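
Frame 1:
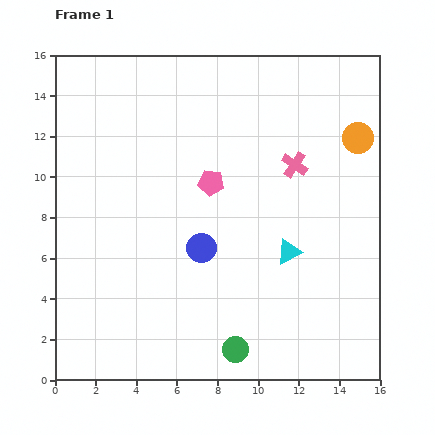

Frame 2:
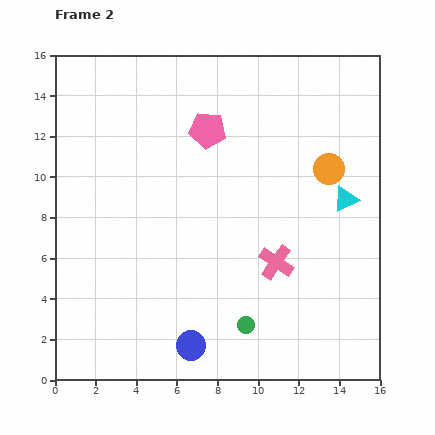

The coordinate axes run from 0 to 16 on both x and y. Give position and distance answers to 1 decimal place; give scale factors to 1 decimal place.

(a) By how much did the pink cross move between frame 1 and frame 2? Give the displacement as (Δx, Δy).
(-0.9, -4.8)

The pink cross was at (11.8, 10.6) in frame 1 and (10.9, 5.8) in frame 2.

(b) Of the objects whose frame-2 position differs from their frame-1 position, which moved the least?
the green circle

(moved 1.3)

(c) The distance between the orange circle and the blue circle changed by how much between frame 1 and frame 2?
+1.6

Distance in frame 1: 9.4. Distance in frame 2: 11.0.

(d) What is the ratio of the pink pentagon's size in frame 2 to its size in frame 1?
1.4×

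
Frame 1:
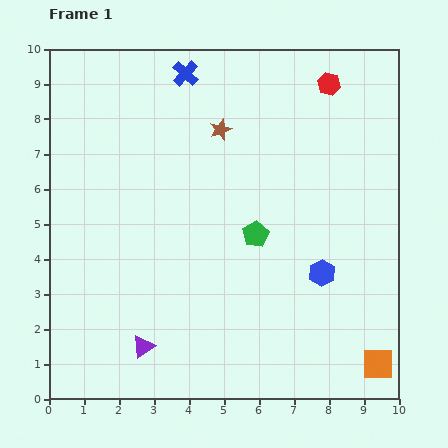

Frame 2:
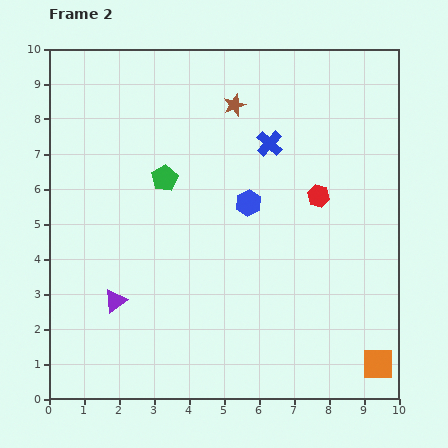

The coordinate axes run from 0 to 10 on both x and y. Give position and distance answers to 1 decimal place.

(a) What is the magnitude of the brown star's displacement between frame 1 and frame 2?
0.8

The brown star moved from (4.9, 7.7) to (5.3, 8.4), a distance of √(0.4² + 0.7²) ≈ 0.8.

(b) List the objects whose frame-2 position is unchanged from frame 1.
the orange square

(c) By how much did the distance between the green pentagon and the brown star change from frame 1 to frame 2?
-0.3

Distance in frame 1: 3.2. Distance in frame 2: 2.9.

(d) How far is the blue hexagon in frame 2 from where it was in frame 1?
2.9

The blue hexagon moved from (7.8, 3.6) to (5.7, 5.6), a distance of √(2.1² + 2.0²) ≈ 2.9.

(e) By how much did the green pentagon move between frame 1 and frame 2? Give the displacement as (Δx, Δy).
(-2.6, 1.6)

The green pentagon was at (5.9, 4.7) in frame 1 and (3.3, 6.3) in frame 2.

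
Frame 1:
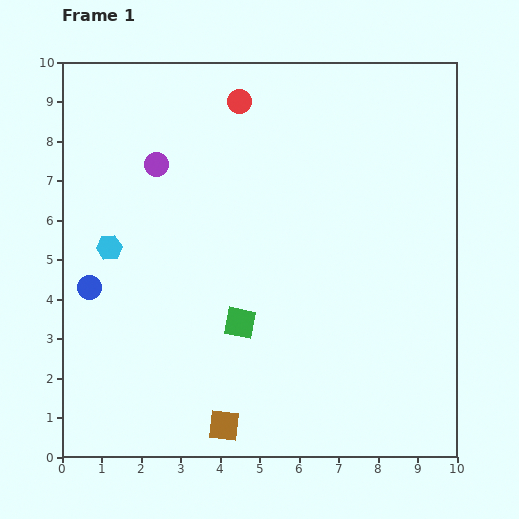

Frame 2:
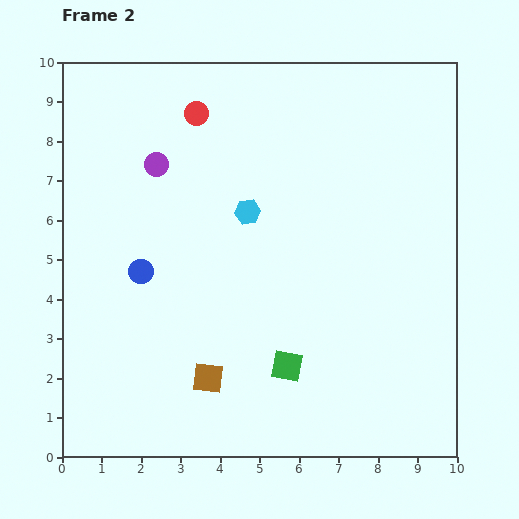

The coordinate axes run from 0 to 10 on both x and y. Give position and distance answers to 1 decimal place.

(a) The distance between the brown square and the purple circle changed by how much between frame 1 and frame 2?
-1.2

Distance in frame 1: 6.8. Distance in frame 2: 5.6.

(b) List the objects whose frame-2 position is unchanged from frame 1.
the purple circle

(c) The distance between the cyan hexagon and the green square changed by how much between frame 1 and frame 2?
+0.2

Distance in frame 1: 3.8. Distance in frame 2: 4.0.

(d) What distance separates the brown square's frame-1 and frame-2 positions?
1.3

The brown square moved from (4.1, 0.8) to (3.7, 2.0), a distance of √(0.4² + 1.2²) ≈ 1.3.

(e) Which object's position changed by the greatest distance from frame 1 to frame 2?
the cyan hexagon

(moved 3.6; next 1.6)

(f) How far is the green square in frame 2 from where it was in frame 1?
1.6

The green square moved from (4.5, 3.4) to (5.7, 2.3), a distance of √(1.2² + 1.1²) ≈ 1.6.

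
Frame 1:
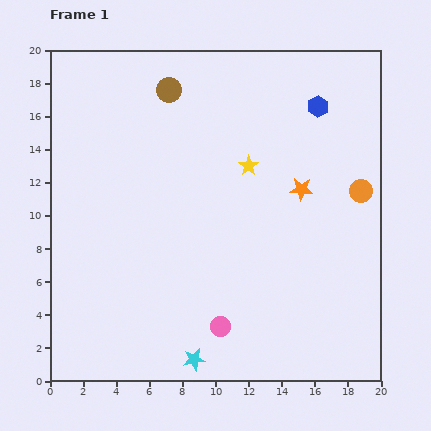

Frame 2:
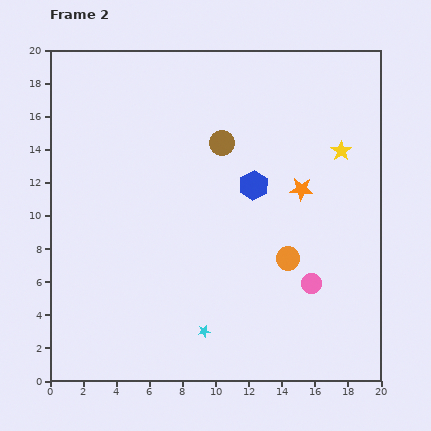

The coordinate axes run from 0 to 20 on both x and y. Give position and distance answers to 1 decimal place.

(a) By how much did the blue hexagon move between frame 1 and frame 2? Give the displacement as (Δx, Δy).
(-3.9, -4.8)

The blue hexagon was at (16.2, 16.6) in frame 1 and (12.3, 11.8) in frame 2.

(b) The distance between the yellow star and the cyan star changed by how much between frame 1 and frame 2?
+1.5

Distance in frame 1: 12.2. Distance in frame 2: 13.7.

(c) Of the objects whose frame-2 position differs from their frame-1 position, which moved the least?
the cyan star

(moved 1.8)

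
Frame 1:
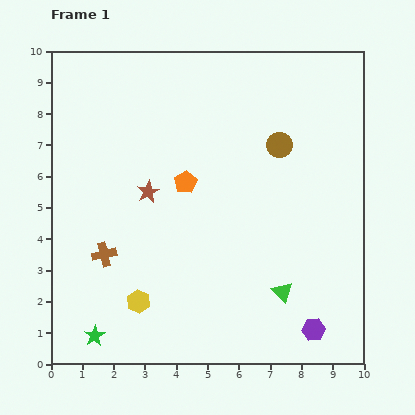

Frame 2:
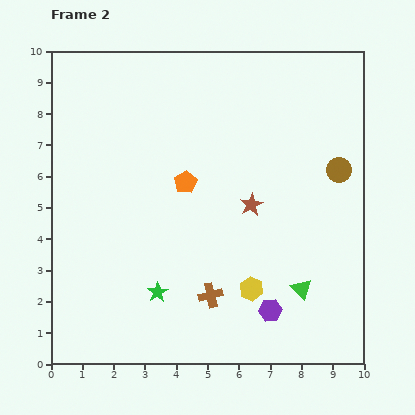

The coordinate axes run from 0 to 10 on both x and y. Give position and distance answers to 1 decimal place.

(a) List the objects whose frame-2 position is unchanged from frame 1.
the orange pentagon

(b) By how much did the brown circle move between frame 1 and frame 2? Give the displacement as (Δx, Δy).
(1.9, -0.8)

The brown circle was at (7.3, 7.0) in frame 1 and (9.2, 6.2) in frame 2.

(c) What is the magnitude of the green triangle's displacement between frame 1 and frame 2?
0.6

The green triangle moved from (7.4, 2.3) to (8.0, 2.4), a distance of √(0.6² + 0.1²) ≈ 0.6.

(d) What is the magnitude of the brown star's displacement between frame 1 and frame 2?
3.3

The brown star moved from (3.1, 5.5) to (6.4, 5.1), a distance of √(3.3² + 0.4²) ≈ 3.3.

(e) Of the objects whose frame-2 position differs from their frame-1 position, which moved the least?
the green triangle

(moved 0.6)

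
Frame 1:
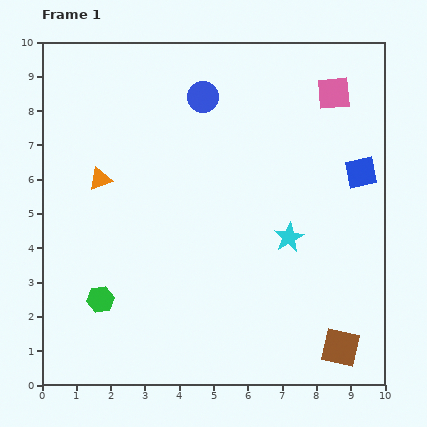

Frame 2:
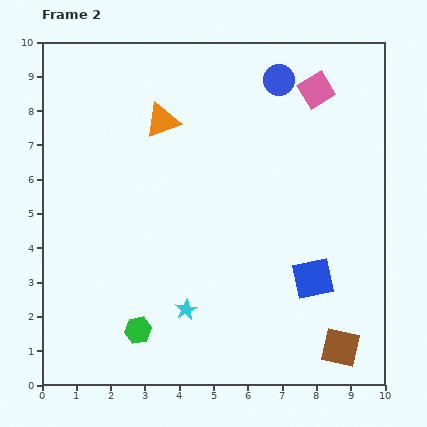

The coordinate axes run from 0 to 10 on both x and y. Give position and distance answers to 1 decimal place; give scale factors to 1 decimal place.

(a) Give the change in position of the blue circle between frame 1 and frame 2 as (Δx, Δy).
(2.2, 0.5)

The blue circle was at (4.7, 8.4) in frame 1 and (6.9, 8.9) in frame 2.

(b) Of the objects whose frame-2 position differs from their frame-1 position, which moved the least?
the pink square

(moved 0.5)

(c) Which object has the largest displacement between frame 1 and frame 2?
the cyan star

(moved 3.7; next 3.4)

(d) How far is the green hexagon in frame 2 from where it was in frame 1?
1.4

The green hexagon moved from (1.7, 2.5) to (2.8, 1.6), a distance of √(1.1² + 0.9²) ≈ 1.4.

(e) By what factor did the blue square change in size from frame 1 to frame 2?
1.3×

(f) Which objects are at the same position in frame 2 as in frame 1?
the brown square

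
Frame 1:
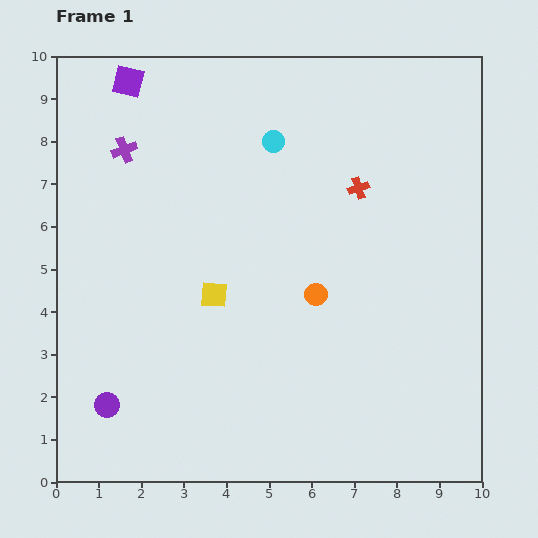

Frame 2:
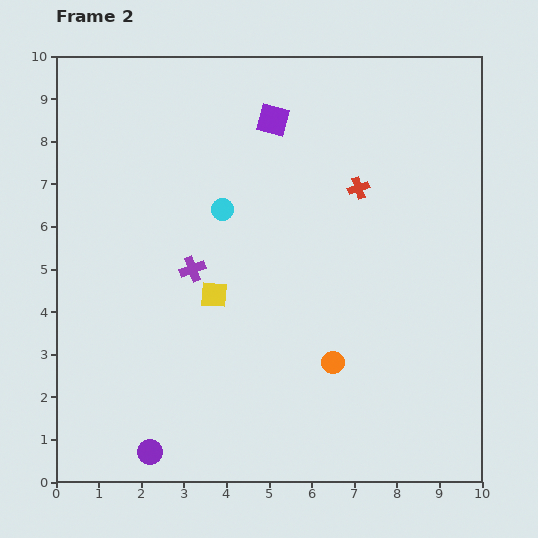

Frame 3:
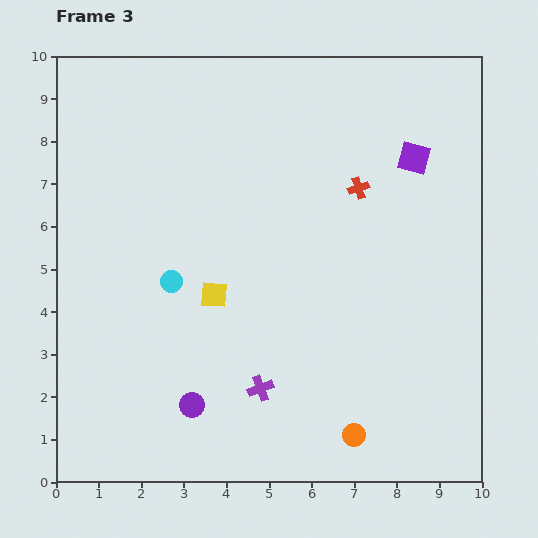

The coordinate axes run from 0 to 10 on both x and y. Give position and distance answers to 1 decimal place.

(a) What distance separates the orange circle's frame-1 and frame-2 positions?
1.6

The orange circle moved from (6.1, 4.4) to (6.5, 2.8), a distance of √(0.4² + 1.6²) ≈ 1.6.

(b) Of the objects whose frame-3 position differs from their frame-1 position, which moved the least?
the purple circle

(moved 2.0)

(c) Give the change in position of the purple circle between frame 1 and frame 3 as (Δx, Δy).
(2.0, 0.0)

The purple circle was at (1.2, 1.8) in frame 1 and (3.2, 1.8) in frame 3.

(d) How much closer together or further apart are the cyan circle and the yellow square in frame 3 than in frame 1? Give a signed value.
-2.9

Distance in frame 1: 3.9. Distance in frame 3: 1.0.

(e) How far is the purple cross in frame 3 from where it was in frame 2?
3.2

The purple cross moved from (3.2, 5.0) to (4.8, 2.2), a distance of √(1.6² + 2.8²) ≈ 3.2.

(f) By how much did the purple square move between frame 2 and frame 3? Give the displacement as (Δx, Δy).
(3.3, -0.9)

The purple square was at (5.1, 8.5) in frame 2 and (8.4, 7.6) in frame 3.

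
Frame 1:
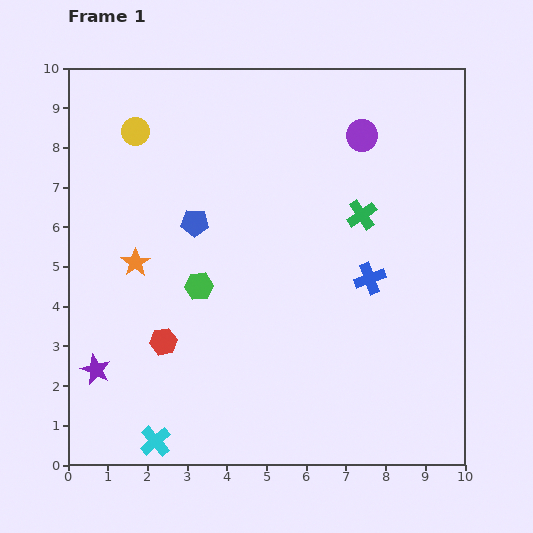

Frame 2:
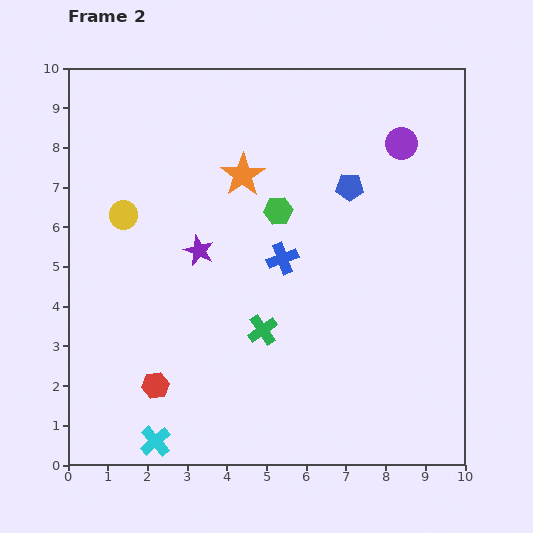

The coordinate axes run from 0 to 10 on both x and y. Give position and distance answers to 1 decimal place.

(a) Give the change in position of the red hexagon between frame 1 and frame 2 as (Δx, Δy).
(-0.2, -1.1)

The red hexagon was at (2.4, 3.1) in frame 1 and (2.2, 2.0) in frame 2.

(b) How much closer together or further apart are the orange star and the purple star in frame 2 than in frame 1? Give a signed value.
-0.7

Distance in frame 1: 2.9. Distance in frame 2: 2.2.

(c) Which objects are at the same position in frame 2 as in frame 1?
the cyan cross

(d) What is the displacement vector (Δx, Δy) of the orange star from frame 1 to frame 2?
(2.7, 2.2)

The orange star was at (1.7, 5.1) in frame 1 and (4.4, 7.3) in frame 2.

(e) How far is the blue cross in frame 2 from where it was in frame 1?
2.3

The blue cross moved from (7.6, 4.7) to (5.4, 5.2), a distance of √(2.2² + 0.5²) ≈ 2.3.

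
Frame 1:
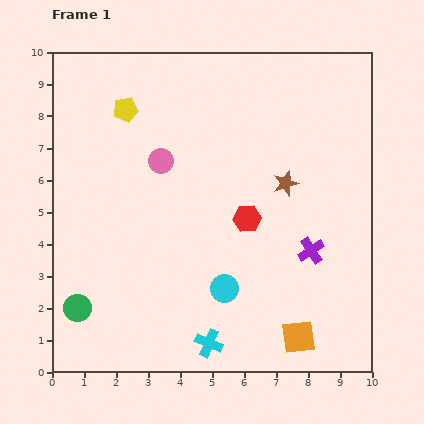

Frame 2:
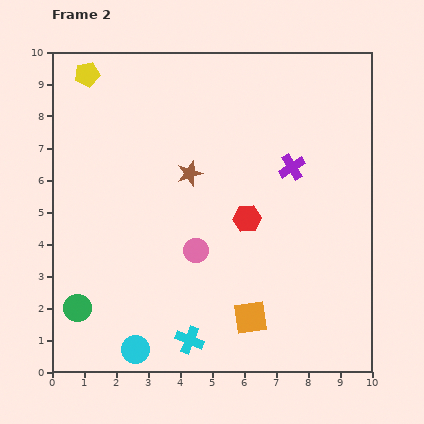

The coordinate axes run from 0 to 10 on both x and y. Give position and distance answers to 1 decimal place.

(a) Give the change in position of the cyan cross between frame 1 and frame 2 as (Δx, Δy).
(-0.6, 0.1)

The cyan cross was at (4.9, 0.9) in frame 1 and (4.3, 1.0) in frame 2.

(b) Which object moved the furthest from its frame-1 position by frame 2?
the cyan circle

(moved 3.4; next 3.0)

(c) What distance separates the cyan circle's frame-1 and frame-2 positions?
3.4

The cyan circle moved from (5.4, 2.6) to (2.6, 0.7), a distance of √(2.8² + 1.9²) ≈ 3.4.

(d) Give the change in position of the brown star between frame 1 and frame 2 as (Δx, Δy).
(-3.0, 0.3)

The brown star was at (7.3, 5.9) in frame 1 and (4.3, 6.2) in frame 2.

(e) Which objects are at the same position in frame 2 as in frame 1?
the red hexagon, the green circle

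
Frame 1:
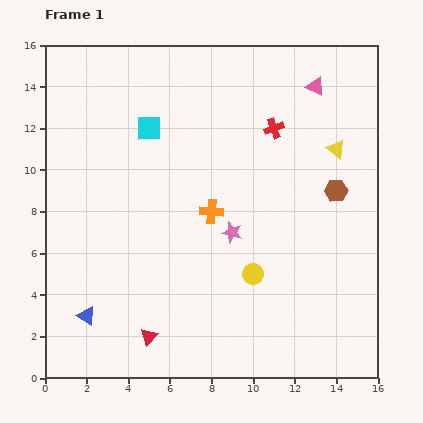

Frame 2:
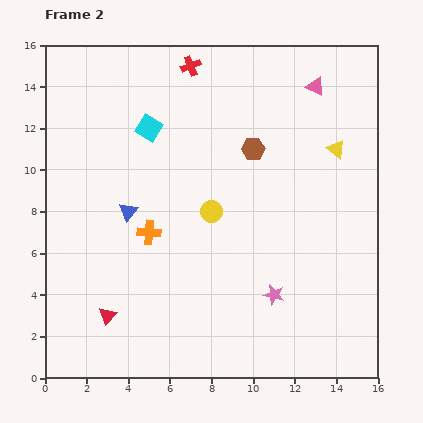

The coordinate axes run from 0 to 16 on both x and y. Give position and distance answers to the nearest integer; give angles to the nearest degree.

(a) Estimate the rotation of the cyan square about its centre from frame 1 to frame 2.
33° clockwise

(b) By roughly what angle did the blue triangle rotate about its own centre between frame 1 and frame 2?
39° clockwise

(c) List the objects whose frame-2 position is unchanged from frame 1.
the cyan square, the yellow triangle, the pink triangle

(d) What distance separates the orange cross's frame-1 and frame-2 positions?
3

The orange cross moved from (8, 8) to (5, 7), a distance of √(3² + 1²) ≈ 3.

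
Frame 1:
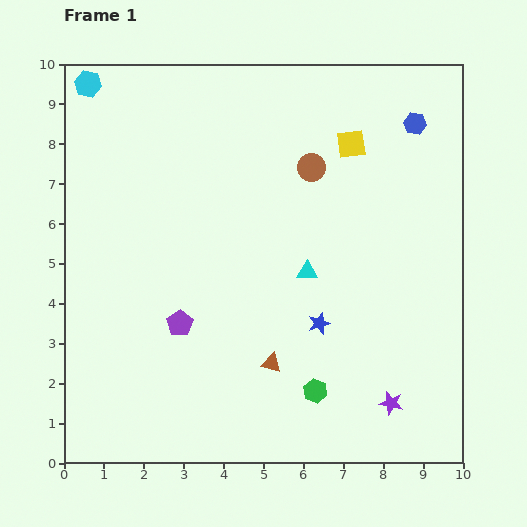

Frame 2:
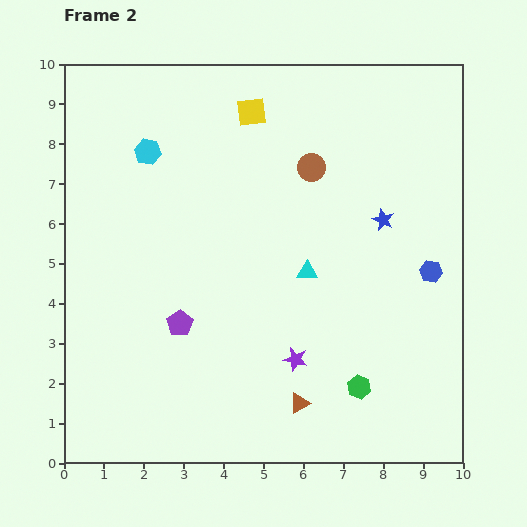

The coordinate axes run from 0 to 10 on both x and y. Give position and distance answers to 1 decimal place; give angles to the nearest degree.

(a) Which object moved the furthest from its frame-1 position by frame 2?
the blue hexagon

(moved 3.7; next 3.1)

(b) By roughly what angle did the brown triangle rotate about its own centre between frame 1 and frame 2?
42° counter-clockwise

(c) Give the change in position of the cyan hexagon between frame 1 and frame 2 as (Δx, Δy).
(1.5, -1.7)

The cyan hexagon was at (0.6, 9.5) in frame 1 and (2.1, 7.8) in frame 2.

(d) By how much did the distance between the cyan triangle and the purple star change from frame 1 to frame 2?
-1.7

Distance in frame 1: 3.9. Distance in frame 2: 2.2.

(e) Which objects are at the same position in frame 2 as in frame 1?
the brown circle, the cyan triangle, the purple pentagon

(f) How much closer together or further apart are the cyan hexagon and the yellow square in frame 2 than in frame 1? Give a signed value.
-4.0

Distance in frame 1: 6.8. Distance in frame 2: 2.8.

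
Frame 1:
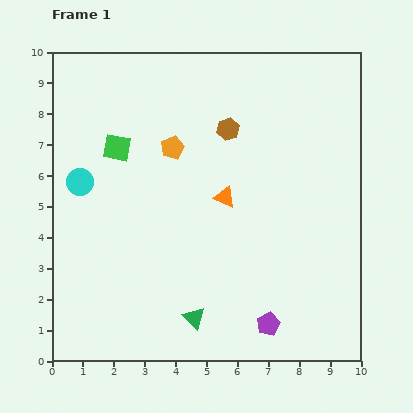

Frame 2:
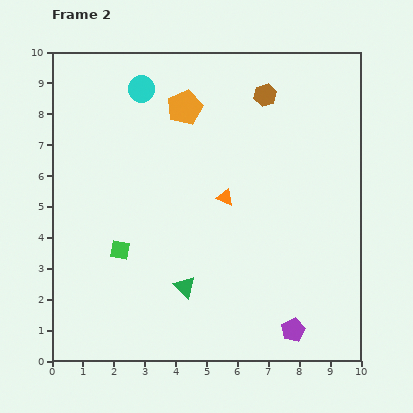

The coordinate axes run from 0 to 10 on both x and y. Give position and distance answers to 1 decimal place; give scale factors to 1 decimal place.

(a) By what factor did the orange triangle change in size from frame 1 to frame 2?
0.8×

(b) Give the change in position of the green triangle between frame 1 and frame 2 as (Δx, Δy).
(-0.3, 1.0)

The green triangle was at (4.6, 1.4) in frame 1 and (4.3, 2.4) in frame 2.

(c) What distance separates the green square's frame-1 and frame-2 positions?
3.3

The green square moved from (2.1, 6.9) to (2.2, 3.6), a distance of √(0.1² + 3.3²) ≈ 3.3.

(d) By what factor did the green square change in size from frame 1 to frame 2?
0.7×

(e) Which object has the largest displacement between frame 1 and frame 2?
the cyan circle

(moved 3.6; next 3.3)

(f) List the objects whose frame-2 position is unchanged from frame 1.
the orange triangle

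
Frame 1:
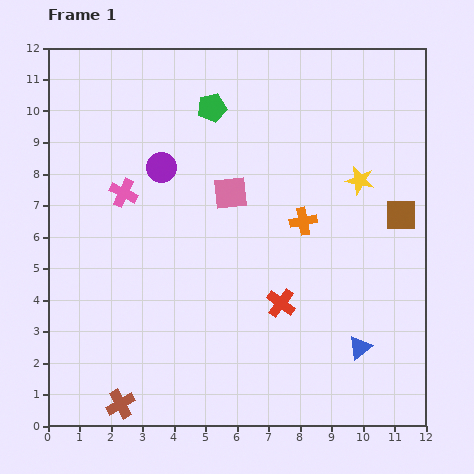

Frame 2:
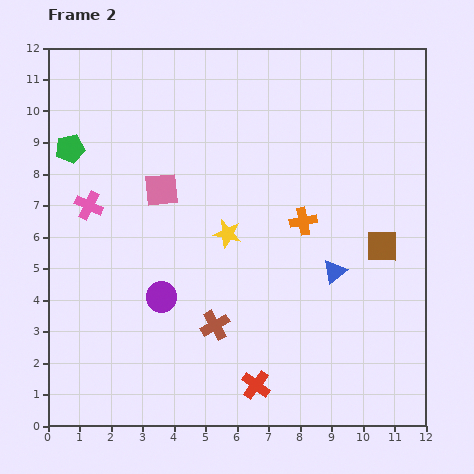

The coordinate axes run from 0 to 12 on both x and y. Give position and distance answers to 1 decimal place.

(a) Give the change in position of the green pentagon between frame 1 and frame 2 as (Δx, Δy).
(-4.5, -1.3)

The green pentagon was at (5.2, 10.1) in frame 1 and (0.7, 8.8) in frame 2.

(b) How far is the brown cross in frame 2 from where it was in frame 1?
3.9

The brown cross moved from (2.3, 0.7) to (5.3, 3.2), a distance of √(3.0² + 2.5²) ≈ 3.9.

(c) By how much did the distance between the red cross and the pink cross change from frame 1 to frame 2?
+1.7

Distance in frame 1: 6.1. Distance in frame 2: 7.8.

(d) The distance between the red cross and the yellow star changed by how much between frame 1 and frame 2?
+0.3

Distance in frame 1: 4.6. Distance in frame 2: 4.9.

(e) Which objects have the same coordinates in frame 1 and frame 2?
the orange cross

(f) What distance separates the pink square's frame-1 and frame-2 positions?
2.2

The pink square moved from (5.8, 7.4) to (3.6, 7.5), a distance of √(2.2² + 0.1²) ≈ 2.2.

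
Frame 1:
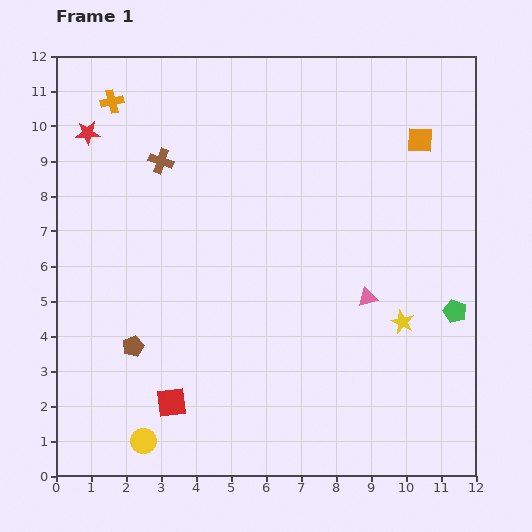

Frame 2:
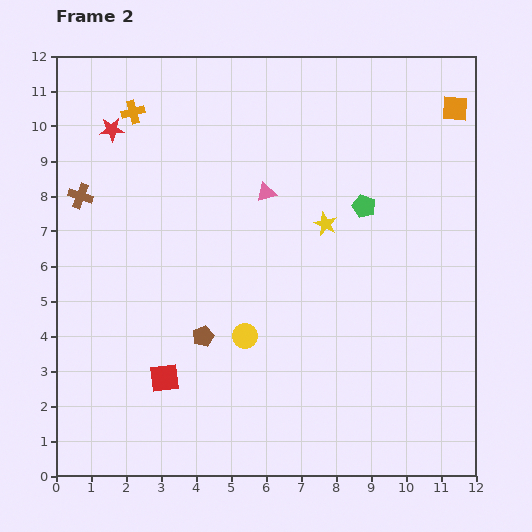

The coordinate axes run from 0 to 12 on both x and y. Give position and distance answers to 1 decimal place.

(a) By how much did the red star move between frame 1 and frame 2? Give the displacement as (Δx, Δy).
(0.7, 0.1)

The red star was at (0.9, 9.8) in frame 1 and (1.6, 9.9) in frame 2.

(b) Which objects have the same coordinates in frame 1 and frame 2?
none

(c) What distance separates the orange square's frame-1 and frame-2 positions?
1.3

The orange square moved from (10.4, 9.6) to (11.4, 10.5), a distance of √(1.0² + 0.9²) ≈ 1.3.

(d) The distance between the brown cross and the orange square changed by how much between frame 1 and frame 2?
+3.6

Distance in frame 1: 7.4. Distance in frame 2: 11.0.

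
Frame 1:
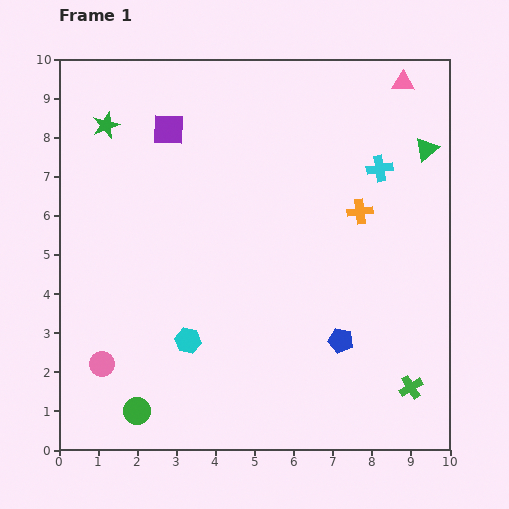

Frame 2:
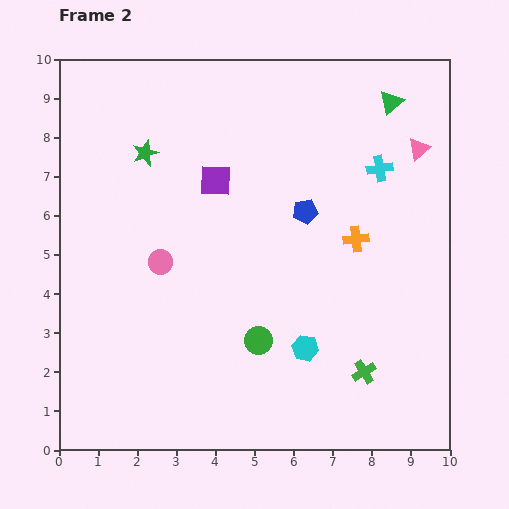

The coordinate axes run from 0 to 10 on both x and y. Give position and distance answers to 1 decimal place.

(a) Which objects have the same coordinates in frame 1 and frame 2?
the cyan cross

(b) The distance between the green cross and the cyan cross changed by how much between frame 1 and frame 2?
-0.5

Distance in frame 1: 5.7. Distance in frame 2: 5.2.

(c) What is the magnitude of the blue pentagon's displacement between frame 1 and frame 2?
3.4

The blue pentagon moved from (7.2, 2.8) to (6.3, 6.1), a distance of √(0.9² + 3.3²) ≈ 3.4.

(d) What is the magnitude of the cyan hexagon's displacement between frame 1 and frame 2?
3.0

The cyan hexagon moved from (3.3, 2.8) to (6.3, 2.6), a distance of √(3.0² + 0.2²) ≈ 3.0.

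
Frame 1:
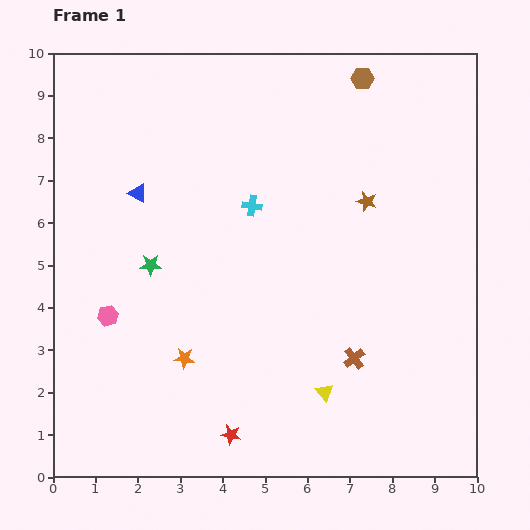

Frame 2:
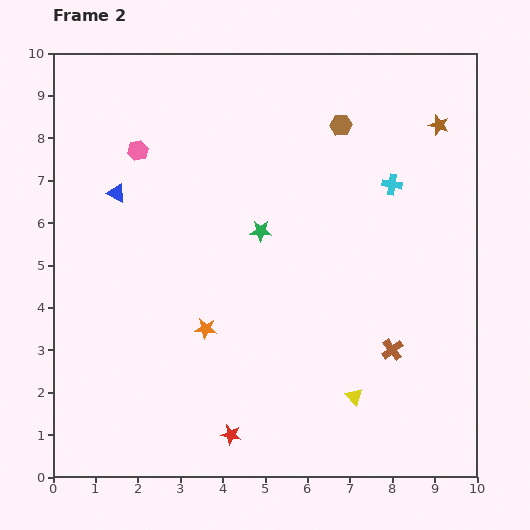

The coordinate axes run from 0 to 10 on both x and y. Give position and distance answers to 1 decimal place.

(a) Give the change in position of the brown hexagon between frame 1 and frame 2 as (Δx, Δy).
(-0.5, -1.1)

The brown hexagon was at (7.3, 9.4) in frame 1 and (6.8, 8.3) in frame 2.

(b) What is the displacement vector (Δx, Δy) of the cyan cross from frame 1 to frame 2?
(3.3, 0.5)

The cyan cross was at (4.7, 6.4) in frame 1 and (8.0, 6.9) in frame 2.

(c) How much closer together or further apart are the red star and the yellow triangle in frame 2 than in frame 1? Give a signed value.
+0.6

Distance in frame 1: 2.4. Distance in frame 2: 3.0.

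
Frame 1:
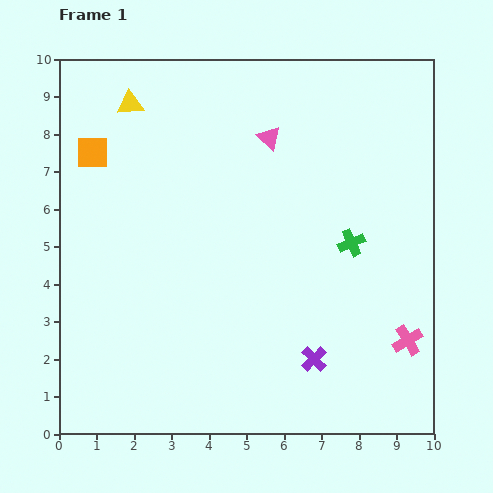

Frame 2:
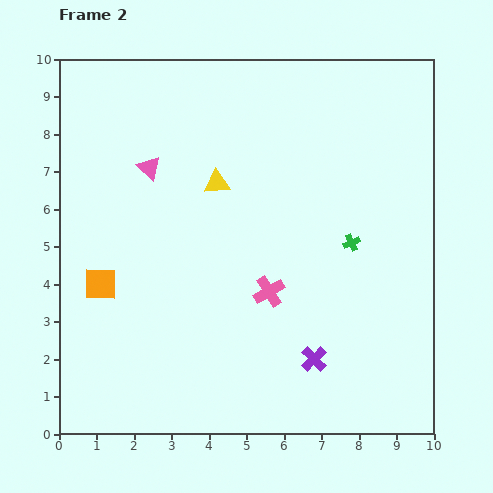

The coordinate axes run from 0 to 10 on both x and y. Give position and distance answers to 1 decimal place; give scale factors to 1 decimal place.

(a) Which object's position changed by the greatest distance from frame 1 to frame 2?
the pink cross

(moved 3.9; next 3.5)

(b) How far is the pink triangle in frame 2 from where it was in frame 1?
3.3

The pink triangle moved from (5.6, 7.9) to (2.4, 7.1), a distance of √(3.2² + 0.8²) ≈ 3.3.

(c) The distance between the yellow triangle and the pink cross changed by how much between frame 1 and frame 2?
-6.5

Distance in frame 1: 9.7. Distance in frame 2: 3.2.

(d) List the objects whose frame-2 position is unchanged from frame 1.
the purple cross, the green cross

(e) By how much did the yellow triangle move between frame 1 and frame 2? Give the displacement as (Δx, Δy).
(2.3, -2.1)

The yellow triangle was at (1.9, 8.8) in frame 1 and (4.2, 6.7) in frame 2.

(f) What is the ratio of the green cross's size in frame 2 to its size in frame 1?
0.6×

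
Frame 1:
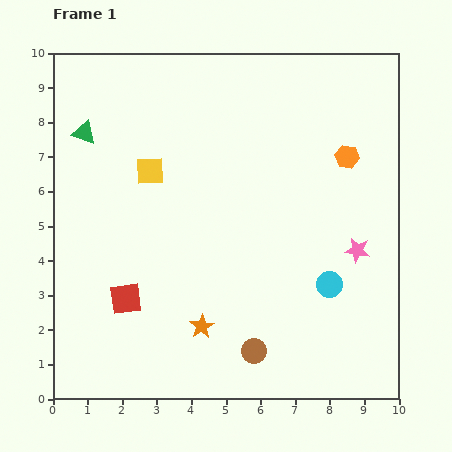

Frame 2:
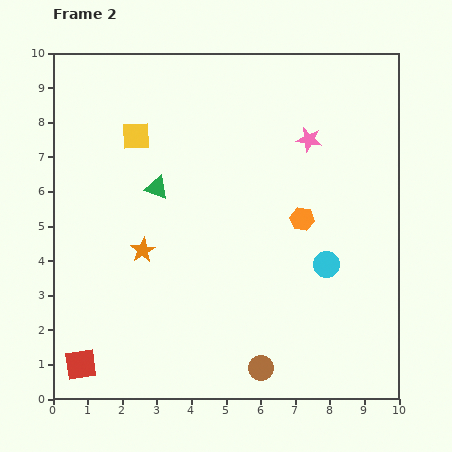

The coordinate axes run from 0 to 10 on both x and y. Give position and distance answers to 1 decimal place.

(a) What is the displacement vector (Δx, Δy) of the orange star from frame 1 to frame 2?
(-1.7, 2.2)

The orange star was at (4.3, 2.1) in frame 1 and (2.6, 4.3) in frame 2.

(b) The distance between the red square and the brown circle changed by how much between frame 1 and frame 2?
+1.2

Distance in frame 1: 4.0. Distance in frame 2: 5.2.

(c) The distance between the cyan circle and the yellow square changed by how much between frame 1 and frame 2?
+0.4

Distance in frame 1: 6.2. Distance in frame 2: 6.6.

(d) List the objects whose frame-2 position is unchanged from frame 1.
none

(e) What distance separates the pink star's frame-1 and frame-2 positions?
3.5

The pink star moved from (8.8, 4.3) to (7.4, 7.5), a distance of √(1.4² + 3.2²) ≈ 3.5.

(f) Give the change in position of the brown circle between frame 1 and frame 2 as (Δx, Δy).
(0.2, -0.5)

The brown circle was at (5.8, 1.4) in frame 1 and (6.0, 0.9) in frame 2.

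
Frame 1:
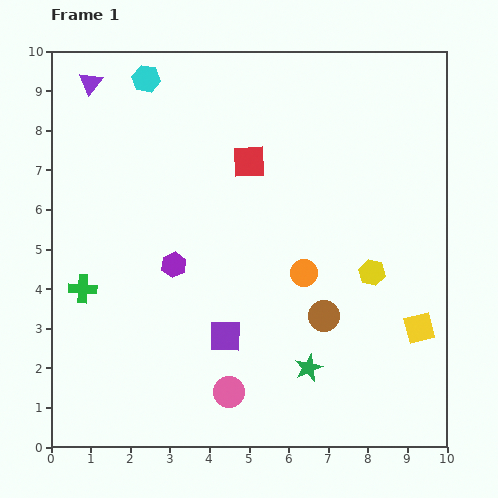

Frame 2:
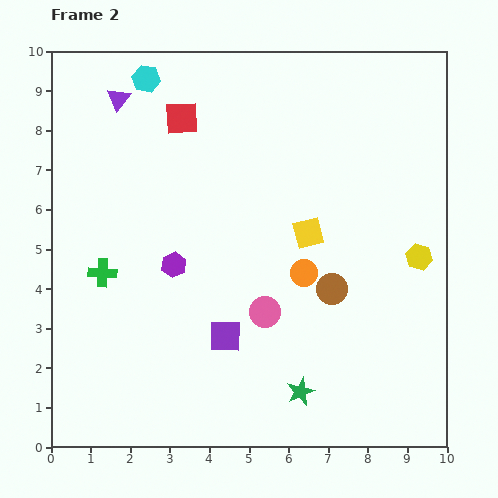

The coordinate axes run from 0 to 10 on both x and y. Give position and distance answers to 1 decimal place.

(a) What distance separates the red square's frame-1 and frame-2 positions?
2.0

The red square moved from (5.0, 7.2) to (3.3, 8.3), a distance of √(1.7² + 1.1²) ≈ 2.0.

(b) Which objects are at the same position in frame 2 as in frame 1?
the cyan hexagon, the purple square, the purple hexagon, the orange circle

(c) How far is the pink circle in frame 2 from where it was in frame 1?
2.2

The pink circle moved from (4.5, 1.4) to (5.4, 3.4), a distance of √(0.9² + 2.0²) ≈ 2.2.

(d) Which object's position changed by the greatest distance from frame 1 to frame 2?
the yellow square

(moved 3.7; next 2.2)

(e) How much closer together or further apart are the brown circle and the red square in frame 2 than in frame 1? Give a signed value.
+1.4

Distance in frame 1: 4.3. Distance in frame 2: 5.7.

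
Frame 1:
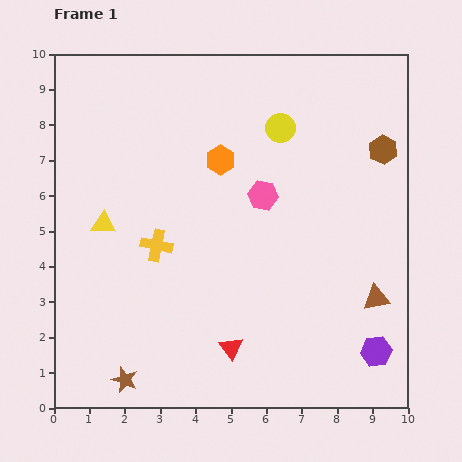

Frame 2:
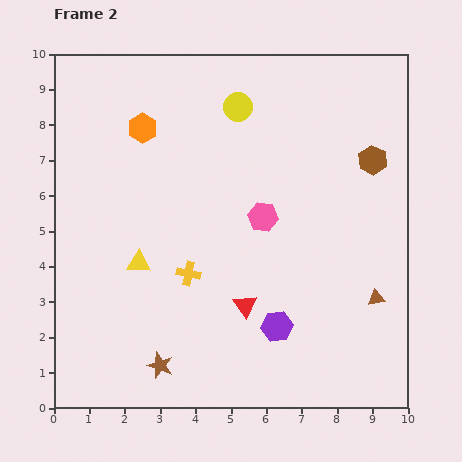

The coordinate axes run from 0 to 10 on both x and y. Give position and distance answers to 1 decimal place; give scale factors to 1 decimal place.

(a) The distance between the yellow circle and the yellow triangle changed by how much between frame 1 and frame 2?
-0.5

Distance in frame 1: 5.7. Distance in frame 2: 5.2.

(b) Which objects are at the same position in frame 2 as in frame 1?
the brown triangle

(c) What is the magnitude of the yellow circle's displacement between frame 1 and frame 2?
1.3

The yellow circle moved from (6.4, 7.9) to (5.2, 8.5), a distance of √(1.2² + 0.6²) ≈ 1.3.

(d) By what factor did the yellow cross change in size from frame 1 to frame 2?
0.8×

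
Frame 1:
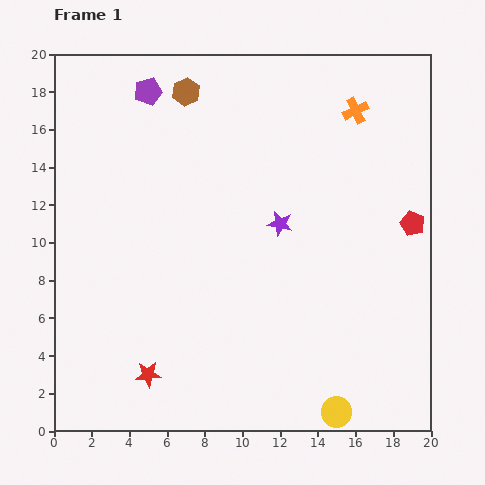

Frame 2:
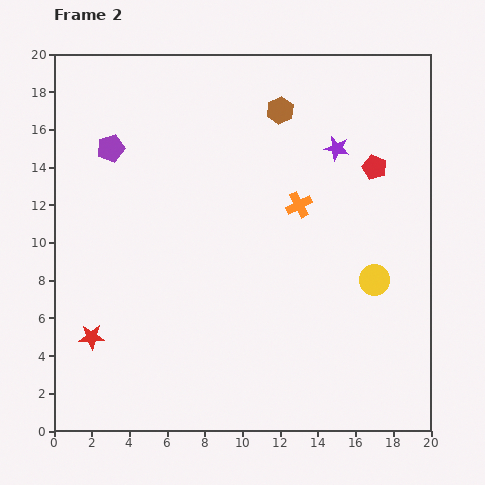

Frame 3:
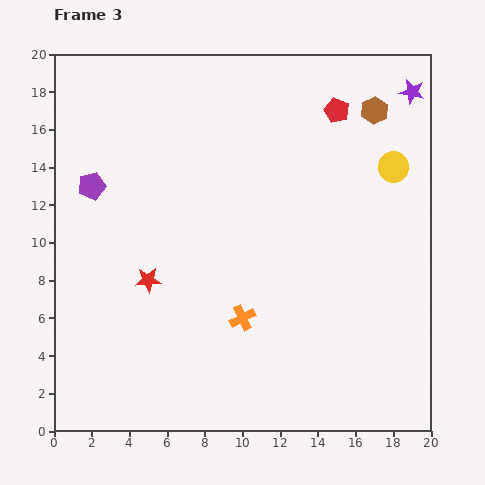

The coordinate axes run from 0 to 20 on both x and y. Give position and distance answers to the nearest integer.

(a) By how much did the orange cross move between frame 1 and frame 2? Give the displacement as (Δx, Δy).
(-3, -5)

The orange cross was at (16, 17) in frame 1 and (13, 12) in frame 2.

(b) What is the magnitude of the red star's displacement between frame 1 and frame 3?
5

The red star moved from (5, 3) to (5, 8), a distance of √(0² + 5²) ≈ 5.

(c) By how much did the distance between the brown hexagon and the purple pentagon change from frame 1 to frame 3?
+14

Distance in frame 1: 2. Distance in frame 3: 16.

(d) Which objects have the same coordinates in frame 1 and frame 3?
none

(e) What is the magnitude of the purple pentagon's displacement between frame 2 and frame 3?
2

The purple pentagon moved from (3, 15) to (2, 13), a distance of √(1² + 2²) ≈ 2.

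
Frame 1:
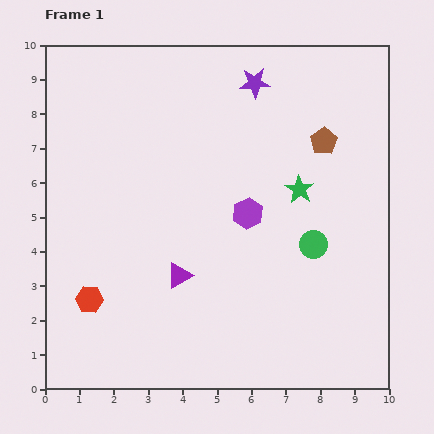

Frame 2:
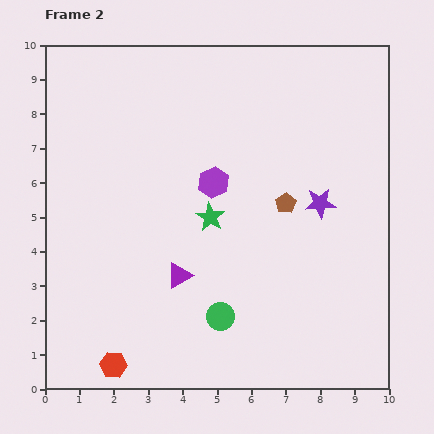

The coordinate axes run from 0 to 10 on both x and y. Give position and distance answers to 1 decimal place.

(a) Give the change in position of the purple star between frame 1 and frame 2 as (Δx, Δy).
(1.9, -3.5)

The purple star was at (6.1, 8.9) in frame 1 and (8.0, 5.4) in frame 2.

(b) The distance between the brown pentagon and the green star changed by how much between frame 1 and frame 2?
+0.6

Distance in frame 1: 1.6. Distance in frame 2: 2.2.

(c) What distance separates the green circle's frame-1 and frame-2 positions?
3.4

The green circle moved from (7.8, 4.2) to (5.1, 2.1), a distance of √(2.7² + 2.1²) ≈ 3.4.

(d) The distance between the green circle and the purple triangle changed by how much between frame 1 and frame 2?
-2.3

Distance in frame 1: 4.0. Distance in frame 2: 1.7.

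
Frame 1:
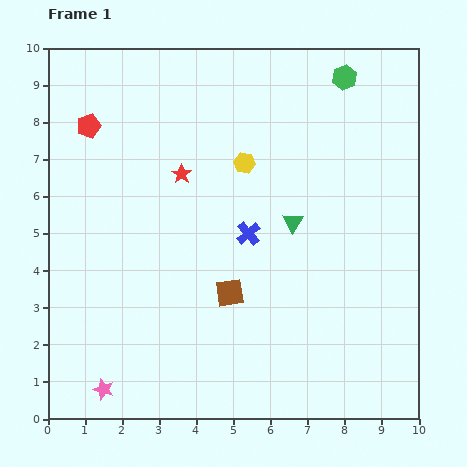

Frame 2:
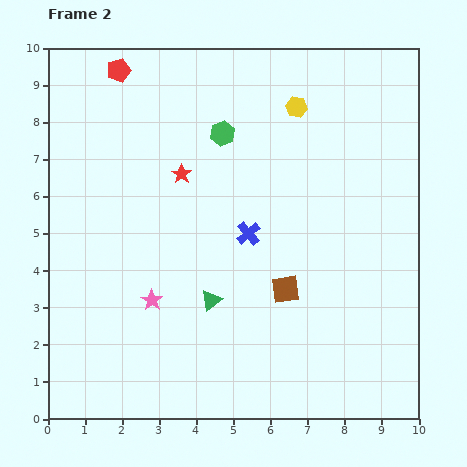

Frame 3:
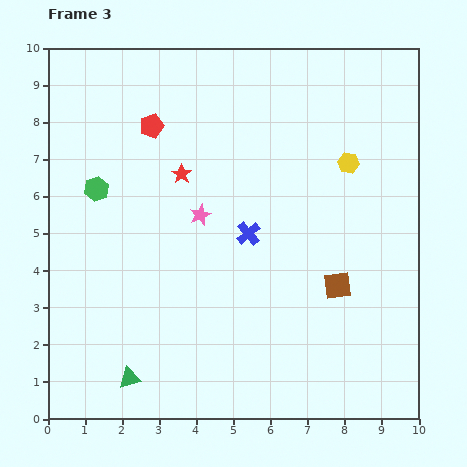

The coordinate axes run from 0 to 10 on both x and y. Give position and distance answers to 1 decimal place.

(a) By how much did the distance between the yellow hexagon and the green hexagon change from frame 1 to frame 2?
-1.4

Distance in frame 1: 3.5. Distance in frame 2: 2.1.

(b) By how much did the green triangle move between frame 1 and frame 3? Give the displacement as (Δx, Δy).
(-4.4, -4.2)

The green triangle was at (6.6, 5.3) in frame 1 and (2.2, 1.1) in frame 3.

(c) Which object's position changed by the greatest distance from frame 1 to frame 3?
the green hexagon

(moved 7.3; next 6.1)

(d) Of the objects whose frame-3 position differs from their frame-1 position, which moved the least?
the red pentagon

(moved 1.7)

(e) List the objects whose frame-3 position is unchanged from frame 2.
the blue cross, the red star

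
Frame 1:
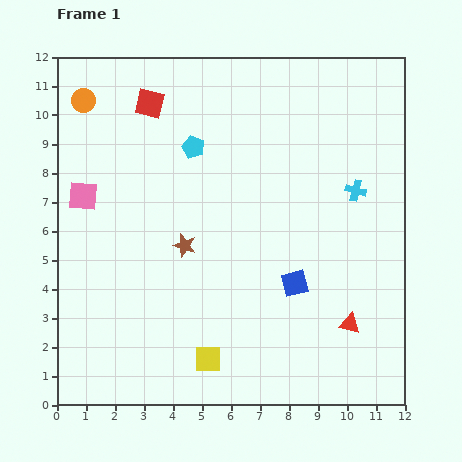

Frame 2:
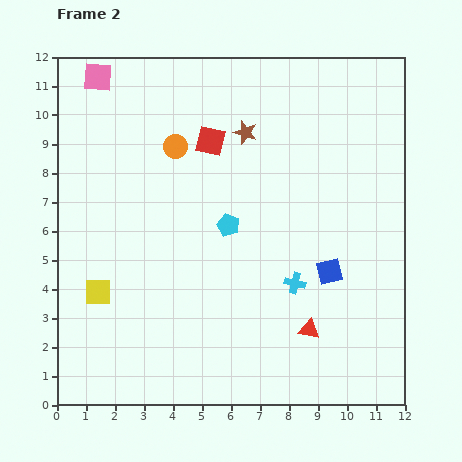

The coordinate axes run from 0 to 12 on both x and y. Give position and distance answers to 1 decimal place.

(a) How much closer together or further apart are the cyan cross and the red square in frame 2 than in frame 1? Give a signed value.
-2.0

Distance in frame 1: 7.7. Distance in frame 2: 5.7.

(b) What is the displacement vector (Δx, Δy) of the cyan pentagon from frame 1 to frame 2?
(1.2, -2.7)

The cyan pentagon was at (4.7, 8.9) in frame 1 and (5.9, 6.2) in frame 2.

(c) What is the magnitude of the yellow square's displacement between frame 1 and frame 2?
4.4

The yellow square moved from (5.2, 1.6) to (1.4, 3.9), a distance of √(3.8² + 2.3²) ≈ 4.4.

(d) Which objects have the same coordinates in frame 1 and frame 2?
none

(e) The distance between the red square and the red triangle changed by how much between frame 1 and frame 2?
-3.0

Distance in frame 1: 10.3. Distance in frame 2: 7.3.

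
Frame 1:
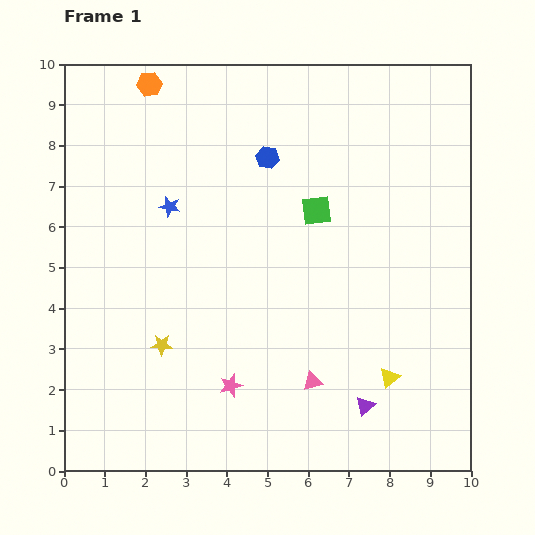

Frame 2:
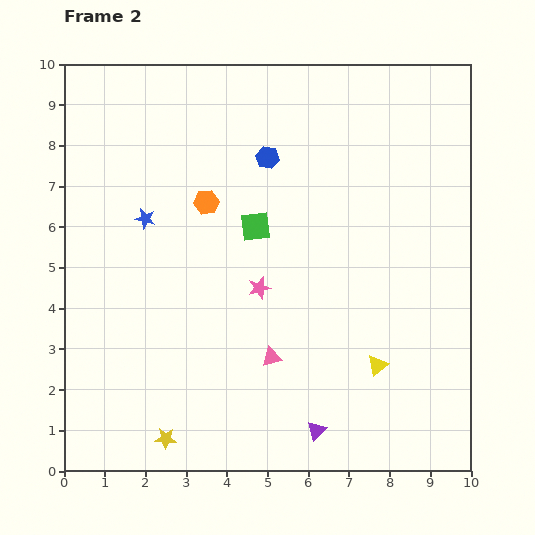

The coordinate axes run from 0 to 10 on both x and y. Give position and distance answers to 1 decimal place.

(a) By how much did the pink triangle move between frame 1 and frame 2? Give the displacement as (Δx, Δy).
(-1.0, 0.6)

The pink triangle was at (6.1, 2.2) in frame 1 and (5.1, 2.8) in frame 2.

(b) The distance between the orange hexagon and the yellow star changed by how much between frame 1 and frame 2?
-0.5

Distance in frame 1: 6.4. Distance in frame 2: 5.9.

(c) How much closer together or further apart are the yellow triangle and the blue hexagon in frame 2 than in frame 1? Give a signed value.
-0.4

Distance in frame 1: 6.2. Distance in frame 2: 5.8.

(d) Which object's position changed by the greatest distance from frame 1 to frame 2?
the orange hexagon

(moved 3.2; next 2.5)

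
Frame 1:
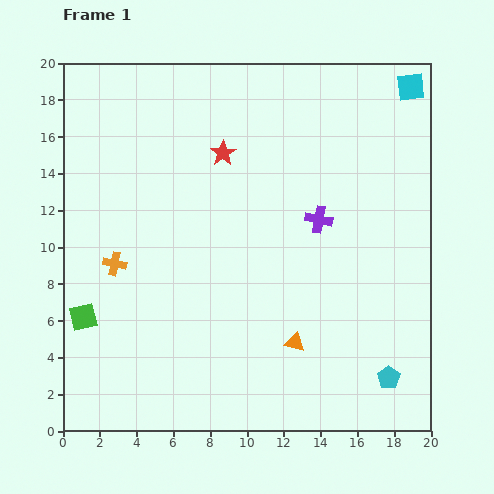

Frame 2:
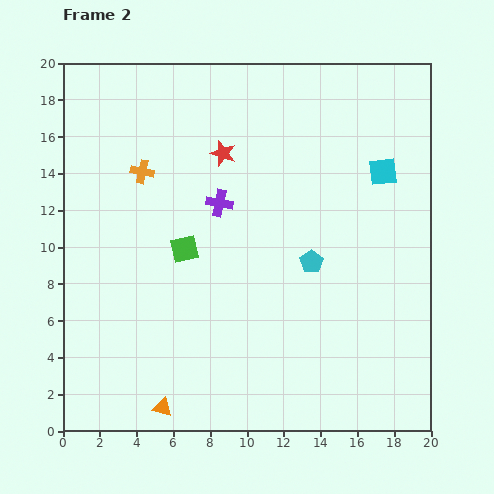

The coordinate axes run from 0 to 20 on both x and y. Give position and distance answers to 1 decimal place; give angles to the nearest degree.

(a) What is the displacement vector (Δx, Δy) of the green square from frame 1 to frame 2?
(5.5, 3.7)

The green square was at (1.1, 6.2) in frame 1 and (6.6, 9.9) in frame 2.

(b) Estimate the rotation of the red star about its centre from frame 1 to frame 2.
20° counter-clockwise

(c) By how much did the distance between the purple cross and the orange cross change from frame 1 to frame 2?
-6.9

Distance in frame 1: 11.4. Distance in frame 2: 4.5.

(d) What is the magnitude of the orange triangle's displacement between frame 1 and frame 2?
8.0

The orange triangle moved from (12.6, 4.8) to (5.4, 1.3), a distance of √(7.2² + 3.5²) ≈ 8.0.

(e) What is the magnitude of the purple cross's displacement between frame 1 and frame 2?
5.5

The purple cross moved from (13.9, 11.5) to (8.5, 12.4), a distance of √(5.4² + 0.9²) ≈ 5.5.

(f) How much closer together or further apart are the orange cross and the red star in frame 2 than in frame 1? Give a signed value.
-3.9

Distance in frame 1: 8.4. Distance in frame 2: 4.5.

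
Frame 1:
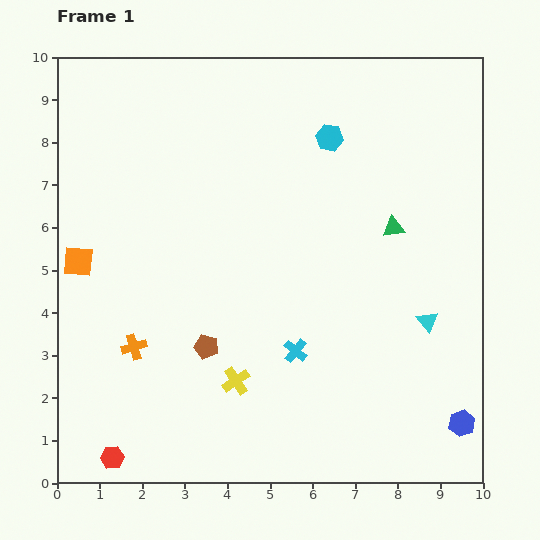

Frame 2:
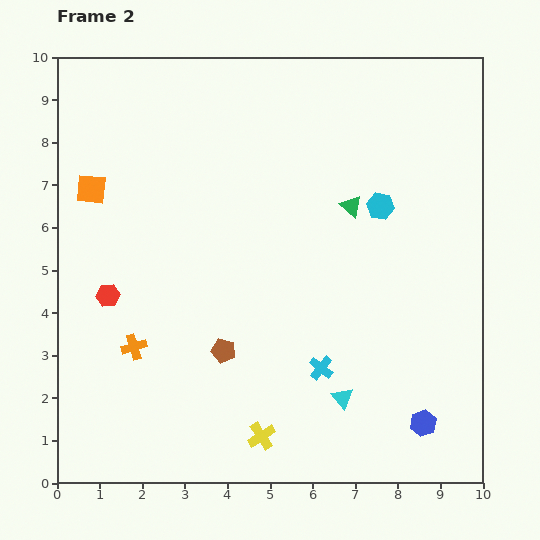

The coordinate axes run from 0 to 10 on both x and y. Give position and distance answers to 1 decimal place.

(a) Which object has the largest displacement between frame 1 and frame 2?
the red hexagon

(moved 3.8; next 2.7)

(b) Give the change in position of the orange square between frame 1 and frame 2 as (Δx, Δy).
(0.3, 1.7)

The orange square was at (0.5, 5.2) in frame 1 and (0.8, 6.9) in frame 2.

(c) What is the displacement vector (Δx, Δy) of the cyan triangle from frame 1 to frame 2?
(-2.0, -1.8)

The cyan triangle was at (8.7, 3.8) in frame 1 and (6.7, 2.0) in frame 2.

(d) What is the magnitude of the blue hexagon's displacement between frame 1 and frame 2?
0.9

The blue hexagon moved from (9.5, 1.4) to (8.6, 1.4), a distance of √(0.9² + 0.0²) ≈ 0.9.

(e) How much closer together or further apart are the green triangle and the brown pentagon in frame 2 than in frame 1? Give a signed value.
-0.7

Distance in frame 1: 5.2. Distance in frame 2: 4.5.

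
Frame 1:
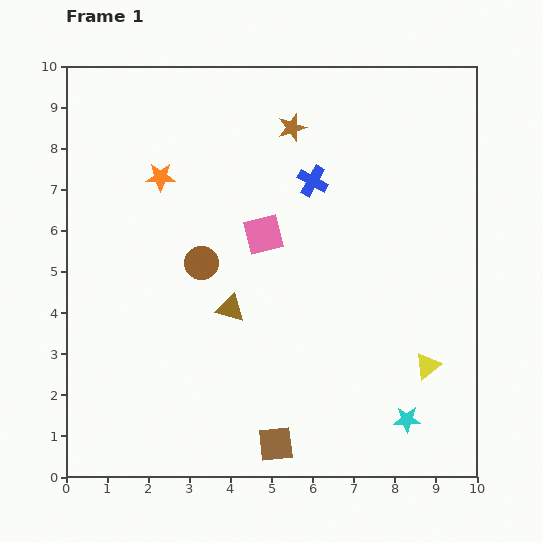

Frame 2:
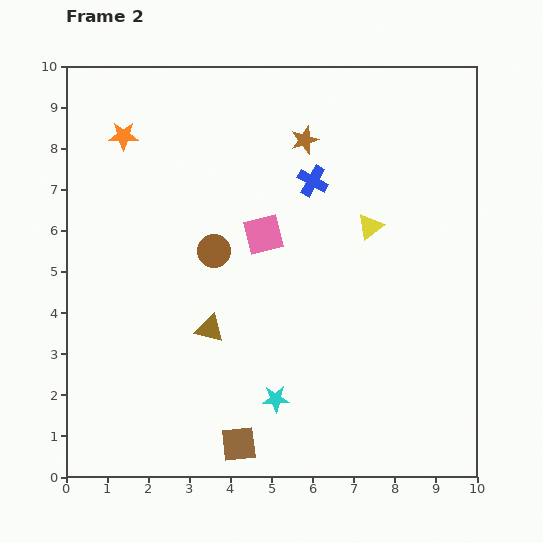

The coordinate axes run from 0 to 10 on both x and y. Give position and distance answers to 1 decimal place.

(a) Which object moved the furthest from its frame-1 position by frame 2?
the yellow triangle

(moved 3.7; next 3.2)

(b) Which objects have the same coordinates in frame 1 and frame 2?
the blue cross, the pink square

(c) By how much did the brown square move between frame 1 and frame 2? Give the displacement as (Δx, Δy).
(-0.9, 0.0)

The brown square was at (5.1, 0.8) in frame 1 and (4.2, 0.8) in frame 2.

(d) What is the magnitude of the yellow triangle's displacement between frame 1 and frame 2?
3.7

The yellow triangle moved from (8.8, 2.7) to (7.4, 6.1), a distance of √(1.4² + 3.4²) ≈ 3.7.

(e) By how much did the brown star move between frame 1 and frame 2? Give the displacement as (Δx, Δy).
(0.3, -0.3)

The brown star was at (5.5, 8.5) in frame 1 and (5.8, 8.2) in frame 2.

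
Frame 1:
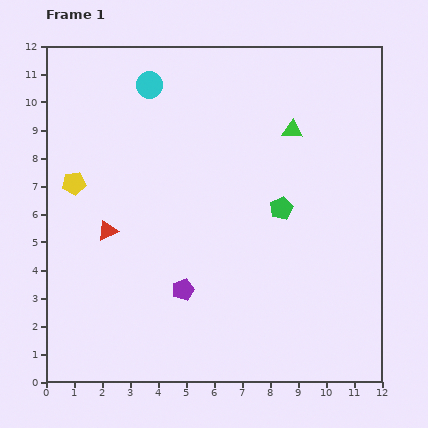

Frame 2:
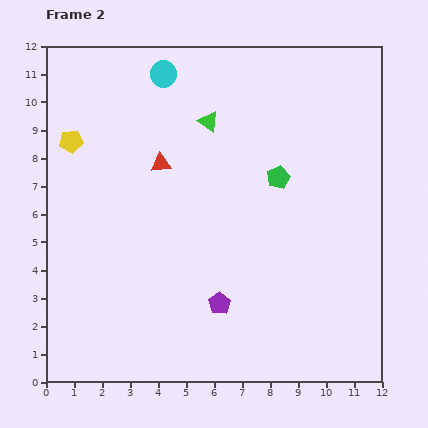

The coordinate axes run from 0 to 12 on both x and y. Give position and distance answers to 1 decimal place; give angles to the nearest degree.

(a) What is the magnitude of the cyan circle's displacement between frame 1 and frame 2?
0.6

The cyan circle moved from (3.7, 10.6) to (4.2, 11.0), a distance of √(0.5² + 0.4²) ≈ 0.6.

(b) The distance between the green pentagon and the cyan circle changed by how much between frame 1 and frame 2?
-0.9

Distance in frame 1: 6.4. Distance in frame 2: 5.5.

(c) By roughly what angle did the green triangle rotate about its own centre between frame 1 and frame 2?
29° clockwise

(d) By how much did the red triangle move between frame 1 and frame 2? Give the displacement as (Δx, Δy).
(1.9, 2.4)

The red triangle was at (2.2, 5.4) in frame 1 and (4.1, 7.8) in frame 2.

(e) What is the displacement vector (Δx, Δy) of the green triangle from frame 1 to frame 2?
(-3.0, 0.3)

The green triangle was at (8.8, 9.0) in frame 1 and (5.8, 9.3) in frame 2.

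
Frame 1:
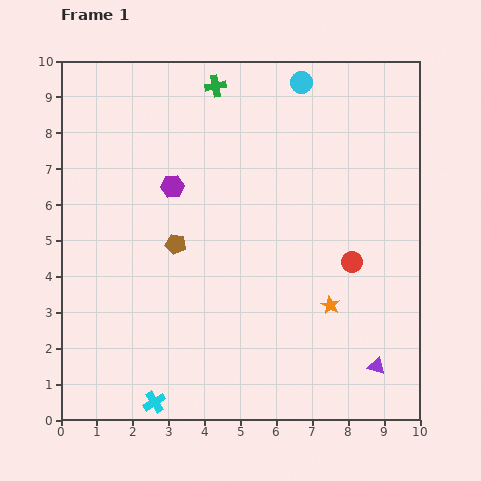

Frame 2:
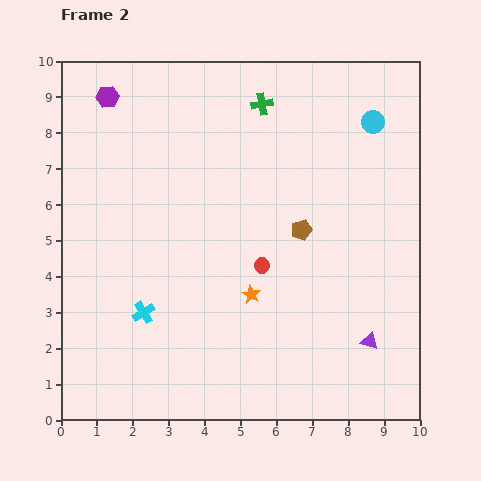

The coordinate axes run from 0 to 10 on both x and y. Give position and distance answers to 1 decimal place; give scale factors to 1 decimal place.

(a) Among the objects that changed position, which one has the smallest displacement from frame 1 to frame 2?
the purple triangle

(moved 0.7)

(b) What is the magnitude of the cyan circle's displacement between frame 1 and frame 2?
2.3

The cyan circle moved from (6.7, 9.4) to (8.7, 8.3), a distance of √(2.0² + 1.1²) ≈ 2.3.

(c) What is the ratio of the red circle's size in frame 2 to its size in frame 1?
0.8×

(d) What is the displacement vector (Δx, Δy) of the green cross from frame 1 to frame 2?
(1.3, -0.5)

The green cross was at (4.3, 9.3) in frame 1 and (5.6, 8.8) in frame 2.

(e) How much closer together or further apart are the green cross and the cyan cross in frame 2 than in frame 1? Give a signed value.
-2.3

Distance in frame 1: 9.0. Distance in frame 2: 6.7.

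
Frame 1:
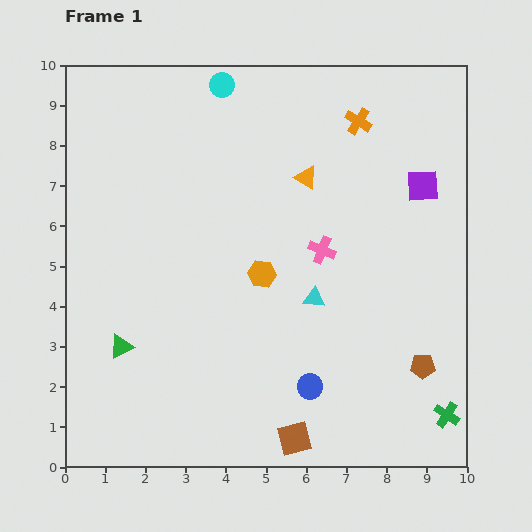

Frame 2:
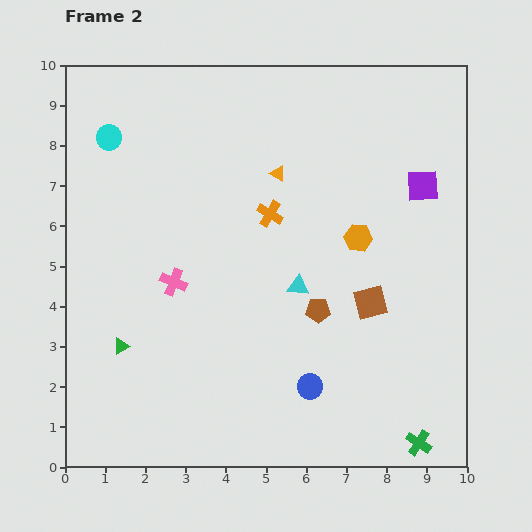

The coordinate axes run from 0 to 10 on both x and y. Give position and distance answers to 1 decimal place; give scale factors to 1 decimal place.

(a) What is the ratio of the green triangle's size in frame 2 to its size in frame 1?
0.7×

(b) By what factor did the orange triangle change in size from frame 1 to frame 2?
0.7×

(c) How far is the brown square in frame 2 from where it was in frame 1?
3.9

The brown square moved from (5.7, 0.7) to (7.6, 4.1), a distance of √(1.9² + 3.4²) ≈ 3.9.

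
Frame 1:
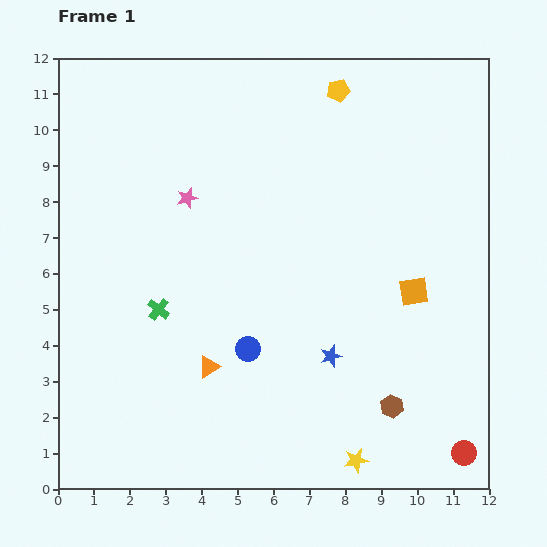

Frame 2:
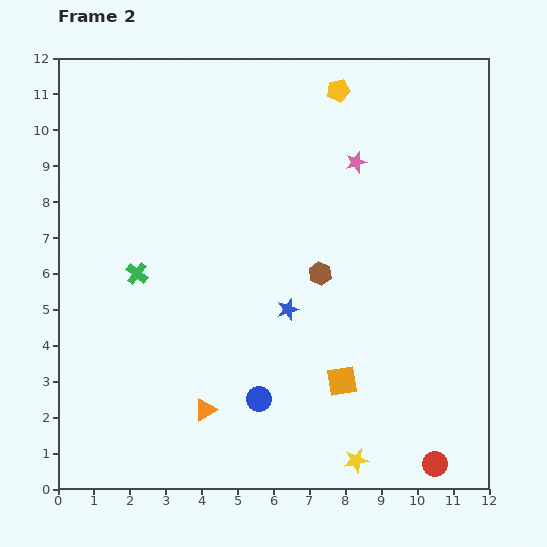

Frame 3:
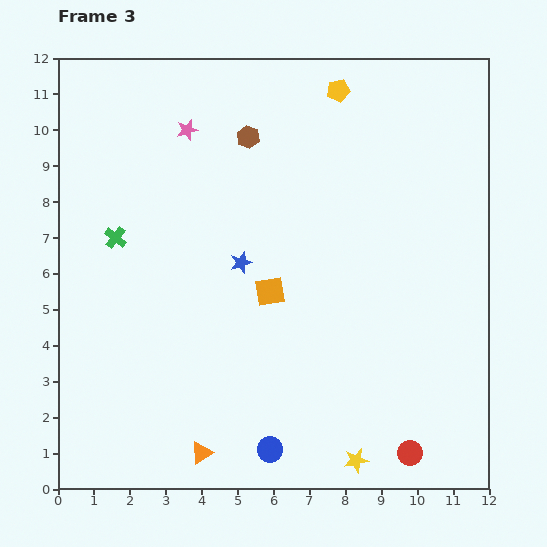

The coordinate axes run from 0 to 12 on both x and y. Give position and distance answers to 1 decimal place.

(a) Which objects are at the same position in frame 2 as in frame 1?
the yellow star, the yellow pentagon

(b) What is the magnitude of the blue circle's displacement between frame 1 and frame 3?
2.9

The blue circle moved from (5.3, 3.9) to (5.9, 1.1), a distance of √(0.6² + 2.8²) ≈ 2.9.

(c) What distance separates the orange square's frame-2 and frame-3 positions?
3.2

The orange square moved from (7.9, 3.0) to (5.9, 5.5), a distance of √(2.0² + 2.5²) ≈ 3.2.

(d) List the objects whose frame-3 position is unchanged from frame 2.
the yellow star, the yellow pentagon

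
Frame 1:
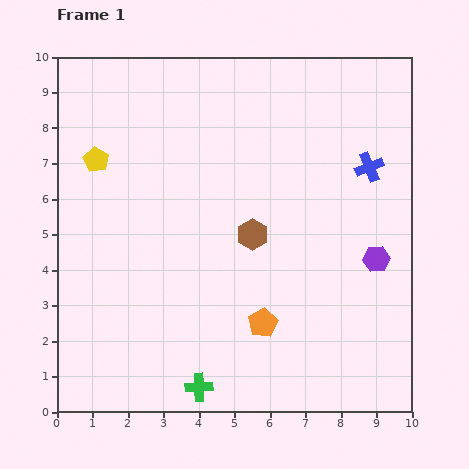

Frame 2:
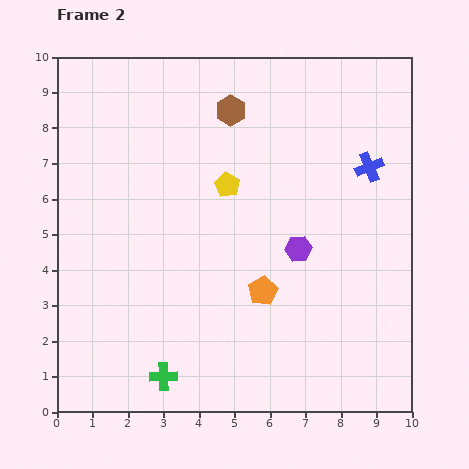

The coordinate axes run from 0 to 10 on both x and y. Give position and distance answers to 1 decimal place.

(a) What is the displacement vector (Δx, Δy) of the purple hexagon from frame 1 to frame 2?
(-2.2, 0.3)

The purple hexagon was at (9.0, 4.3) in frame 1 and (6.8, 4.6) in frame 2.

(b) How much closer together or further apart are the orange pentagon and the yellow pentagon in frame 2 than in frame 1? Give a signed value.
-3.4

Distance in frame 1: 6.6. Distance in frame 2: 3.2.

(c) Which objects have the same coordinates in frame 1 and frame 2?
the blue cross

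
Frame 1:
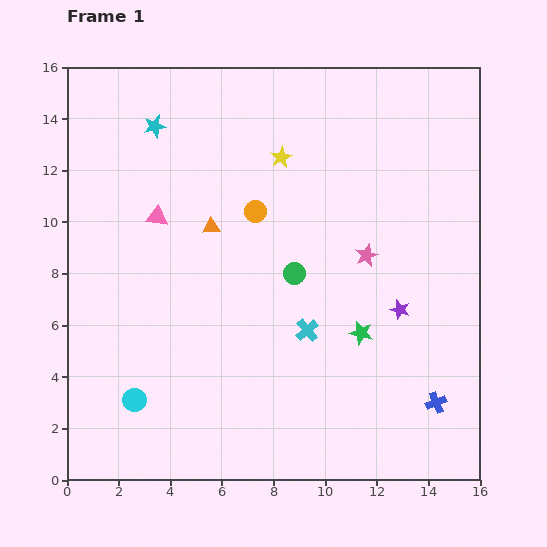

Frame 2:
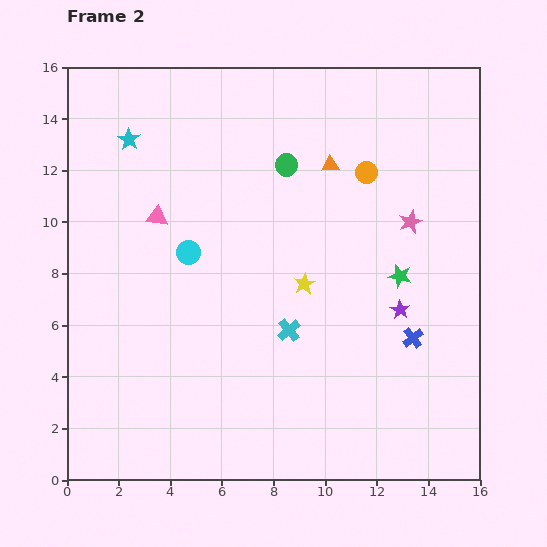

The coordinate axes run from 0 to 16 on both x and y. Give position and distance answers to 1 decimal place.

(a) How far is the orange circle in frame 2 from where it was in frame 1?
4.6

The orange circle moved from (7.3, 10.4) to (11.6, 11.9), a distance of √(4.3² + 1.5²) ≈ 4.6.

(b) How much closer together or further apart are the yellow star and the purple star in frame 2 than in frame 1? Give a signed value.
-3.7

Distance in frame 1: 7.5. Distance in frame 2: 3.8.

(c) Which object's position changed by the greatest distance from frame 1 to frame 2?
the cyan circle

(moved 6.1; next 5.2)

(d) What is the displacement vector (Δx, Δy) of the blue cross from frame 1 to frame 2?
(-0.9, 2.5)

The blue cross was at (14.3, 3.0) in frame 1 and (13.4, 5.5) in frame 2.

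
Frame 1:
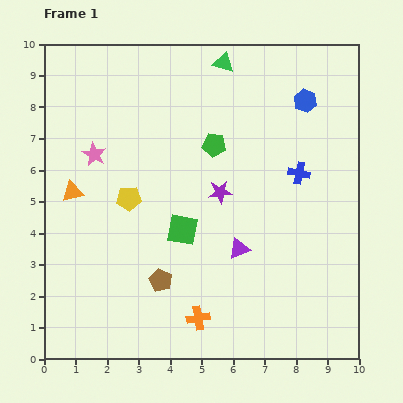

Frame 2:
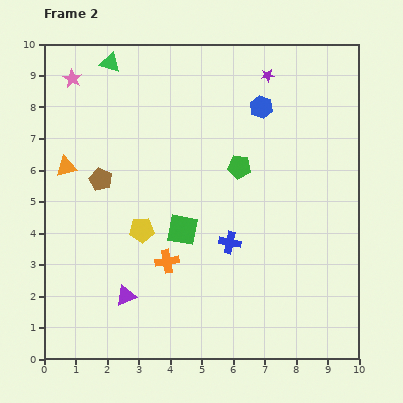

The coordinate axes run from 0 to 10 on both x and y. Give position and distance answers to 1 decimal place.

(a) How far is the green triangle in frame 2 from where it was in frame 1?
3.6

The green triangle moved from (5.7, 9.4) to (2.1, 9.4), a distance of √(3.6² + 0.0²) ≈ 3.6.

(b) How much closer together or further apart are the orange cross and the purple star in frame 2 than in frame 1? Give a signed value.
+2.6

Distance in frame 1: 4.1. Distance in frame 2: 6.7.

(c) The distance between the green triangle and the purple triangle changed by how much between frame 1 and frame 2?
+1.5

Distance in frame 1: 5.9. Distance in frame 2: 7.4.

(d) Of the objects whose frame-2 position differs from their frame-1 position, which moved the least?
the orange triangle

(moved 0.8)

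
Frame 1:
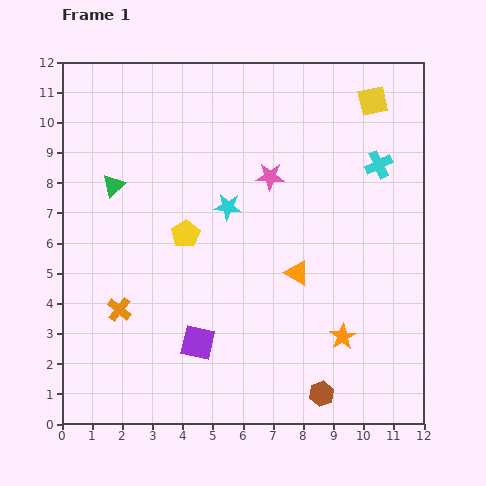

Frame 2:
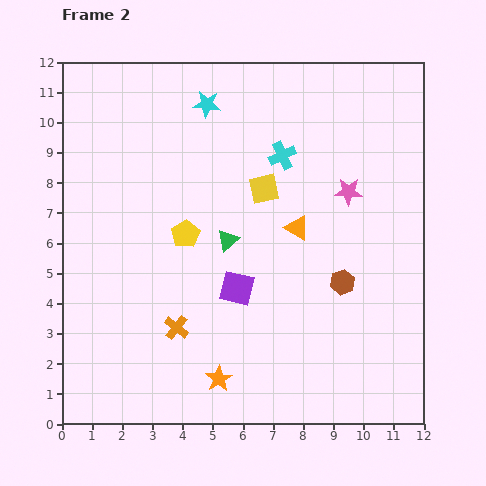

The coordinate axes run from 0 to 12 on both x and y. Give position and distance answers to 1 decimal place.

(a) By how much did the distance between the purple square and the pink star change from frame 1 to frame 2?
-1.1

Distance in frame 1: 6.0. Distance in frame 2: 4.9.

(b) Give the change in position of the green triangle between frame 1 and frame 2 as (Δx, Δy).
(3.8, -1.8)

The green triangle was at (1.7, 7.9) in frame 1 and (5.5, 6.1) in frame 2.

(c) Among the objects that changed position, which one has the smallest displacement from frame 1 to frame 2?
the orange triangle

(moved 1.5)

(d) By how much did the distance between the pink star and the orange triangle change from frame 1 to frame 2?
-1.2

Distance in frame 1: 3.3. Distance in frame 2: 2.1.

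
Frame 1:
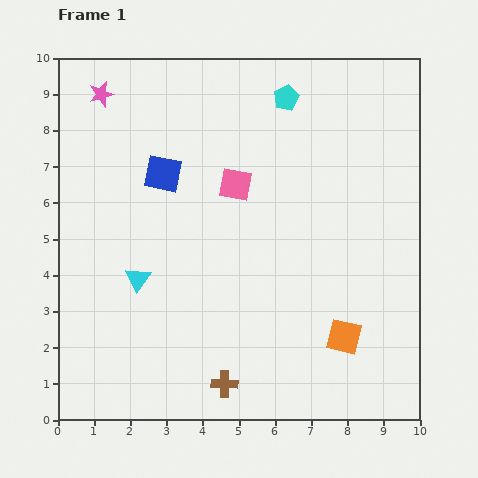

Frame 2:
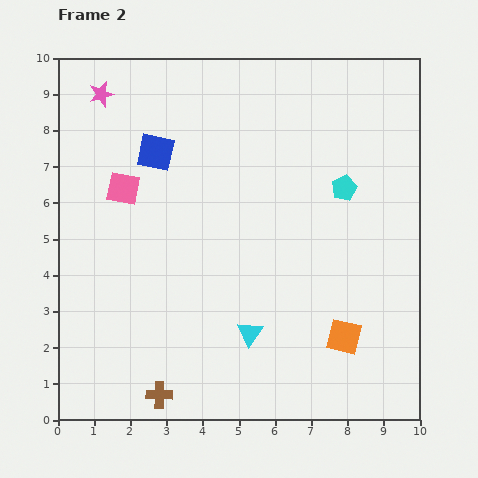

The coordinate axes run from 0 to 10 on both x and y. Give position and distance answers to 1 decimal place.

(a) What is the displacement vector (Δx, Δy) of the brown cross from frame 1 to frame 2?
(-1.8, -0.3)

The brown cross was at (4.6, 1.0) in frame 1 and (2.8, 0.7) in frame 2.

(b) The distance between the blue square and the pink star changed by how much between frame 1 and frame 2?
-0.6

Distance in frame 1: 2.8. Distance in frame 2: 2.2.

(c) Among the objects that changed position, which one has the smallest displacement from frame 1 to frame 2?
the blue square

(moved 0.6)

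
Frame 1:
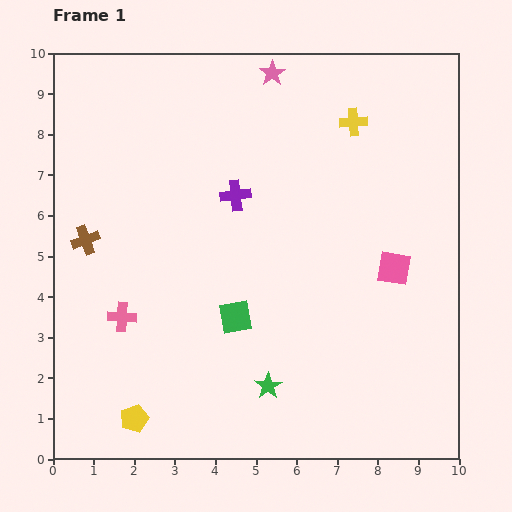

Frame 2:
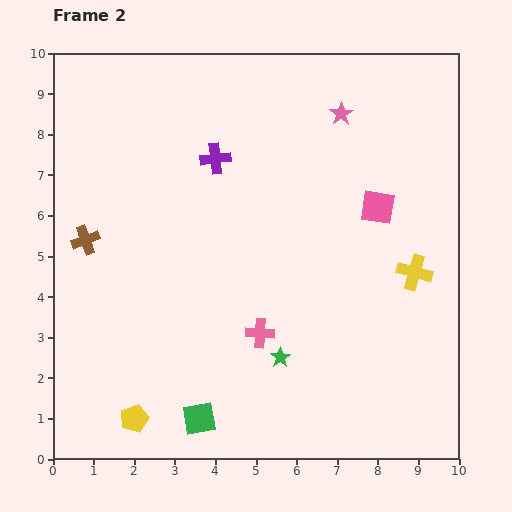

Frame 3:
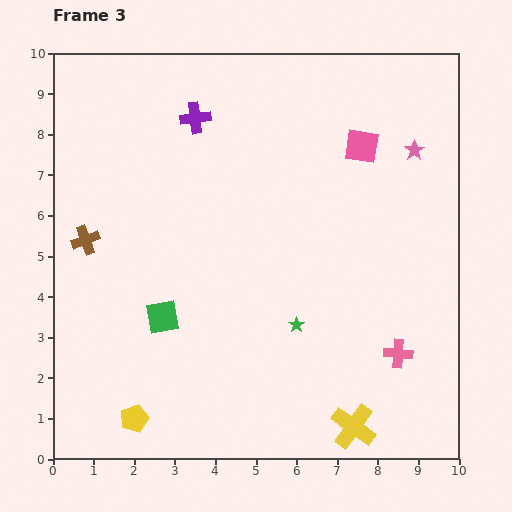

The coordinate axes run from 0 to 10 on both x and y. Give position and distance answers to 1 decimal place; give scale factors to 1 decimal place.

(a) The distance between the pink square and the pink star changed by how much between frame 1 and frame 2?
-3.2

Distance in frame 1: 5.7. Distance in frame 2: 2.5.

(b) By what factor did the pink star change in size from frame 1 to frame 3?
0.8×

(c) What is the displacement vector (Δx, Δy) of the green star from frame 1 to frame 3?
(0.7, 1.5)

The green star was at (5.3, 1.8) in frame 1 and (6.0, 3.3) in frame 3.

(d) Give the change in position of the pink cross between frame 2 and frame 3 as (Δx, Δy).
(3.4, -0.5)

The pink cross was at (5.1, 3.1) in frame 2 and (8.5, 2.6) in frame 3.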